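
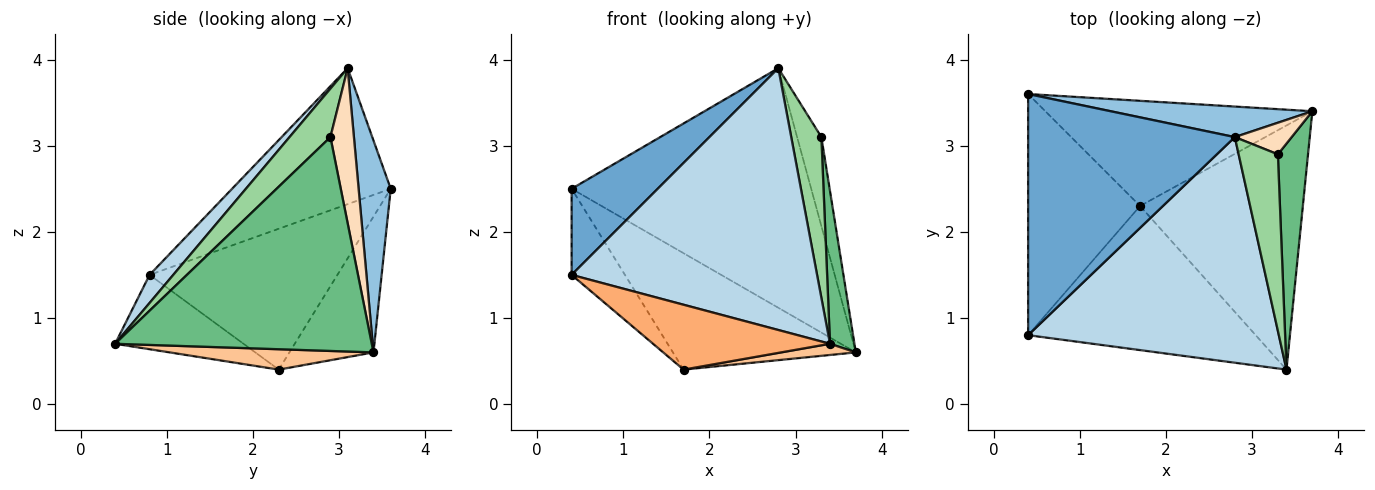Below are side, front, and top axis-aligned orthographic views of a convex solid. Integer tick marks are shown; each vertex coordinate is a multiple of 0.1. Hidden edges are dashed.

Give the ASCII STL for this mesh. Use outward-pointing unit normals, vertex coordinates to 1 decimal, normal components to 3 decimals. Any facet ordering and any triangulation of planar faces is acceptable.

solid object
 facet normal -0.527 -0.286 0.801
  outer loop
   vertex 2.8 3.1 3.9
   vertex 0.4 3.6 2.5
   vertex 0.4 0.8 1.5
  endloop
 endfacet
 facet normal 0.132 0.983 0.125
  outer loop
   vertex 2.8 3.1 3.9
   vertex 3.7 3.4 0.6
   vertex 0.4 3.6 2.5
  endloop
 endfacet
 facet normal 0.073 -0.755 0.651
  outer loop
   vertex 3.4 0.4 0.7
   vertex 2.8 3.1 3.9
   vertex 0.4 0.8 1.5
  endloop
 endfacet
 facet normal -0.764 0.217 -0.607
  outer loop
   vertex 1.7 2.3 0.4
   vertex 0.4 0.8 1.5
   vertex 0.4 3.6 2.5
  endloop
 endfacet
 facet normal -0.323 0.702 -0.635
  outer loop
   vertex 1.7 2.3 0.4
   vertex 0.4 3.6 2.5
   vertex 3.7 3.4 0.6
  endloop
 endfacet
 facet normal -0.285 -0.393 -0.874
  outer loop
   vertex 1.7 2.3 0.4
   vertex 3.4 0.4 0.7
   vertex 0.4 0.8 1.5
  endloop
 endfacet
 facet normal 0.124 -0.045 -0.991
  outer loop
   vertex 1.7 2.3 0.4
   vertex 3.7 3.4 0.6
   vertex 3.4 0.4 0.7
  endloop
 endfacet
 facet normal 0.674 0.696 0.247
  outer loop
   vertex 3.3 2.9 3.1
   vertex 3.7 3.4 0.6
   vertex 2.8 3.1 3.9
  endloop
 endfacet
 facet normal 0.986 -0.094 0.139
  outer loop
   vertex 3.3 2.9 3.1
   vertex 3.4 0.4 0.7
   vertex 3.7 3.4 0.6
  endloop
 endfacet
 facet normal 0.675 -0.497 0.546
  outer loop
   vertex 3.3 2.9 3.1
   vertex 2.8 3.1 3.9
   vertex 3.4 0.4 0.7
  endloop
 endfacet
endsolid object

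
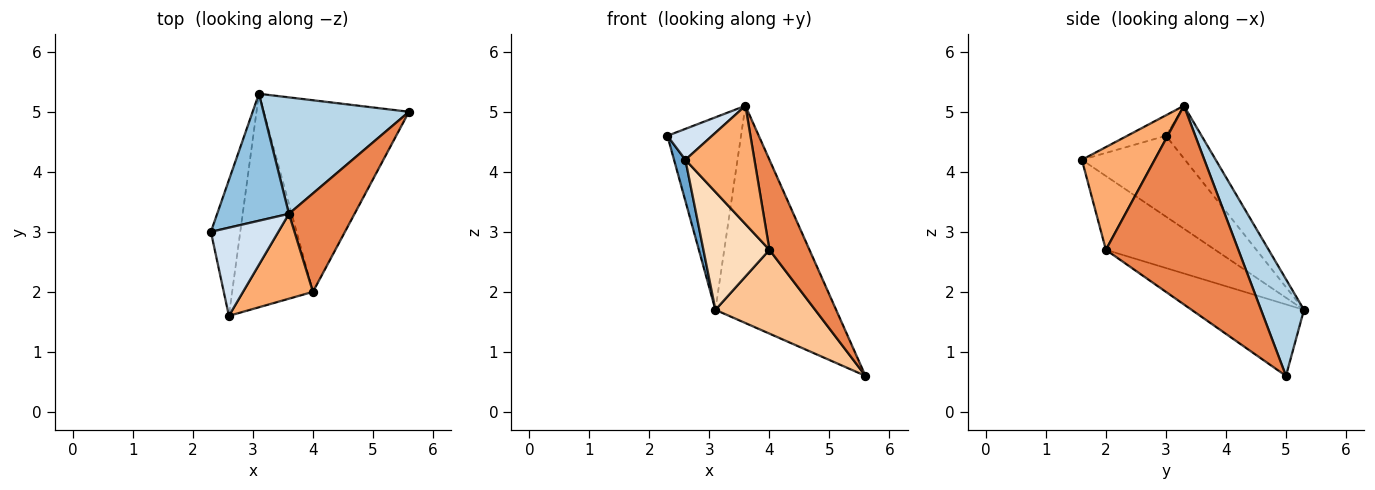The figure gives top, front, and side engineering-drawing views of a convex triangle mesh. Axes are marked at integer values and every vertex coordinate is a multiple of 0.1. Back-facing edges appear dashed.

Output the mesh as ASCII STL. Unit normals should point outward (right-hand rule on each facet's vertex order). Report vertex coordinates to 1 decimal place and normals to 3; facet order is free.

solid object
 facet normal -0.935 -0.103 -0.340
  outer loop
   vertex 2.6 1.6 4.2
   vertex 2.3 3.0 4.6
   vertex 3.1 5.3 1.7
  endloop
 endfacet
 facet normal -0.375 0.774 0.510
  outer loop
   vertex 3.6 3.3 5.1
   vertex 3.1 5.3 1.7
   vertex 2.3 3.0 4.6
  endloop
 endfacet
 facet normal 0.299 0.841 0.451
  outer loop
   vertex 3.6 3.3 5.1
   vertex 5.6 5.0 0.6
   vertex 3.1 5.3 1.7
  endloop
 endfacet
 facet normal -0.275 -0.318 0.907
  outer loop
   vertex 3.6 3.3 5.1
   vertex 2.3 3.0 4.6
   vertex 2.6 1.6 4.2
  endloop
 endfacet
 facet normal 0.913 -0.276 0.301
  outer loop
   vertex 4.0 2.0 2.7
   vertex 5.6 5.0 0.6
   vertex 3.6 3.3 5.1
  endloop
 endfacet
 facet normal 0.651 -0.617 0.443
  outer loop
   vertex 4.0 2.0 2.7
   vertex 3.6 3.3 5.1
   vertex 2.6 1.6 4.2
  endloop
 endfacet
 facet normal -0.411 -0.365 -0.835
  outer loop
   vertex 4.0 2.0 2.7
   vertex 3.1 5.3 1.7
   vertex 5.6 5.0 0.6
  endloop
 endfacet
 facet normal -0.625 -0.378 -0.684
  outer loop
   vertex 4.0 2.0 2.7
   vertex 2.6 1.6 4.2
   vertex 3.1 5.3 1.7
  endloop
 endfacet
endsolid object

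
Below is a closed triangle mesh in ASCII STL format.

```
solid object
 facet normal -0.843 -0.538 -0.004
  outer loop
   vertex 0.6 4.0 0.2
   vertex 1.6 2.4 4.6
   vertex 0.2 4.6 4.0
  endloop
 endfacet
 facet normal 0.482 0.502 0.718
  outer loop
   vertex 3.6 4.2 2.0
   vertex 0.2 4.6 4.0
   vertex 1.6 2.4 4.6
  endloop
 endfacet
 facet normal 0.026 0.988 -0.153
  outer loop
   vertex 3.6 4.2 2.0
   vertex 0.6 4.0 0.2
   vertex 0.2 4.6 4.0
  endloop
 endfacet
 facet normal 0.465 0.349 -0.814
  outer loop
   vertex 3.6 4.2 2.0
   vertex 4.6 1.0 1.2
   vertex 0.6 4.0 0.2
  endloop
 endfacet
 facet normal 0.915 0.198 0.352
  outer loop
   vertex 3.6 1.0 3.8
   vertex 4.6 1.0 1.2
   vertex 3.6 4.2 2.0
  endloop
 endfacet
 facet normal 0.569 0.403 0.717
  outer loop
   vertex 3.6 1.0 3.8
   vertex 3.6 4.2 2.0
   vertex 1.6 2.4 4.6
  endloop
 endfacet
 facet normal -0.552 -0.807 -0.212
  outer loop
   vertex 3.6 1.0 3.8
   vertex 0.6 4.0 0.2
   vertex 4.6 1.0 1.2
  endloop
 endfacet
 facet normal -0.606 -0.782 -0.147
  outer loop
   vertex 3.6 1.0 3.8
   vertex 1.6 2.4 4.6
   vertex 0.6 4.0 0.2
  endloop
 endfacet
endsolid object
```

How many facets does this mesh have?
8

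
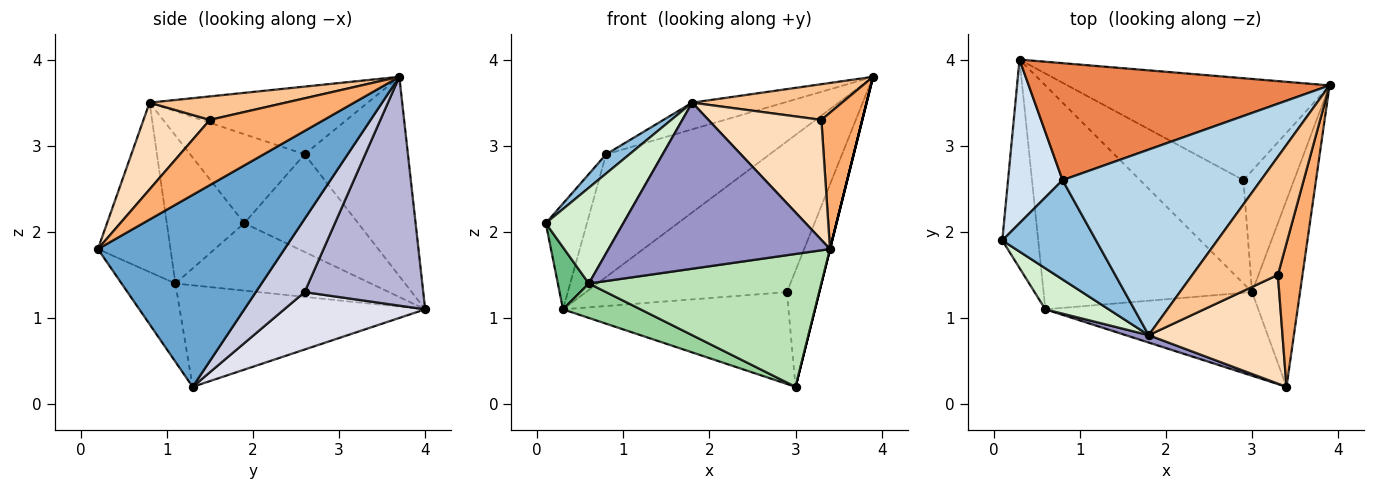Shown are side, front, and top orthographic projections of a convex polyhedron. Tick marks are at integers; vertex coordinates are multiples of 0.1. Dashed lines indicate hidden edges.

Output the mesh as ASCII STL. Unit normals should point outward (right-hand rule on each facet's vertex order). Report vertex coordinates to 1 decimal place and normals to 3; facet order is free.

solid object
 facet normal 0.970 0.000 -0.243
  outer loop
   vertex 3.0 1.3 0.2
   vertex 3.9 3.7 3.8
   vertex 3.4 0.2 1.8
  endloop
 endfacet
 facet normal -0.682 -0.139 0.718
  outer loop
   vertex 0.8 2.6 2.9
   vertex 0.1 1.9 2.1
   vertex 1.8 0.8 3.5
  endloop
 endfacet
 facet normal -0.320 0.135 0.938
  outer loop
   vertex 0.8 2.6 2.9
   vertex 1.8 0.8 3.5
   vertex 3.9 3.7 3.8
  endloop
 endfacet
 facet normal -0.833 0.301 0.465
  outer loop
   vertex 0.8 2.6 2.9
   vertex 0.3 4.0 1.1
   vertex 0.1 1.9 2.1
  endloop
 endfacet
 facet normal -0.416 0.658 0.628
  outer loop
   vertex 0.8 2.6 2.9
   vertex 3.9 3.7 3.8
   vertex 0.3 4.0 1.1
  endloop
 endfacet
 facet normal 0.887 -0.318 0.335
  outer loop
   vertex 3.3 1.5 3.3
   vertex 3.4 0.2 1.8
   vertex 3.9 3.7 3.8
  endloop
 endfacet
 facet normal 0.254 -0.280 0.926
  outer loop
   vertex 3.3 1.5 3.3
   vertex 3.9 3.7 3.8
   vertex 1.8 0.8 3.5
  endloop
 endfacet
 facet normal 0.399 -0.680 0.616
  outer loop
   vertex 3.3 1.5 3.3
   vertex 1.8 0.8 3.5
   vertex 3.4 0.2 1.8
  endloop
 endfacet
 facet normal -0.874 -0.139 -0.466
  outer loop
   vertex 0.6 1.1 1.4
   vertex 0.1 1.9 2.1
   vertex 0.3 4.0 1.1
  endloop
 endfacet
 facet normal -0.434 -0.137 -0.891
  outer loop
   vertex 0.6 1.1 1.4
   vertex 0.3 4.0 1.1
   vertex 3.0 1.3 0.2
  endloop
 endfacet
 facet normal -0.192 -0.830 -0.523
  outer loop
   vertex 0.6 1.1 1.4
   vertex 3.0 1.3 0.2
   vertex 3.4 0.2 1.8
  endloop
 endfacet
 facet normal -0.677 -0.677 0.290
  outer loop
   vertex 0.6 1.1 1.4
   vertex 1.8 0.8 3.5
   vertex 0.1 1.9 2.1
  endloop
 endfacet
 facet normal -0.311 -0.949 0.042
  outer loop
   vertex 0.6 1.1 1.4
   vertex 3.4 0.2 1.8
   vertex 1.8 0.8 3.5
  endloop
 endfacet
 facet normal 0.439 0.744 -0.503
  outer loop
   vertex 2.9 2.6 1.3
   vertex 0.3 4.0 1.1
   vertex 3.9 3.7 3.8
  endloop
 endfacet
 facet normal 0.723 0.478 -0.499
  outer loop
   vertex 2.9 2.6 1.3
   vertex 3.9 3.7 3.8
   vertex 3.0 1.3 0.2
  endloop
 endfacet
 facet normal 0.383 0.614 -0.690
  outer loop
   vertex 2.9 2.6 1.3
   vertex 3.0 1.3 0.2
   vertex 0.3 4.0 1.1
  endloop
 endfacet
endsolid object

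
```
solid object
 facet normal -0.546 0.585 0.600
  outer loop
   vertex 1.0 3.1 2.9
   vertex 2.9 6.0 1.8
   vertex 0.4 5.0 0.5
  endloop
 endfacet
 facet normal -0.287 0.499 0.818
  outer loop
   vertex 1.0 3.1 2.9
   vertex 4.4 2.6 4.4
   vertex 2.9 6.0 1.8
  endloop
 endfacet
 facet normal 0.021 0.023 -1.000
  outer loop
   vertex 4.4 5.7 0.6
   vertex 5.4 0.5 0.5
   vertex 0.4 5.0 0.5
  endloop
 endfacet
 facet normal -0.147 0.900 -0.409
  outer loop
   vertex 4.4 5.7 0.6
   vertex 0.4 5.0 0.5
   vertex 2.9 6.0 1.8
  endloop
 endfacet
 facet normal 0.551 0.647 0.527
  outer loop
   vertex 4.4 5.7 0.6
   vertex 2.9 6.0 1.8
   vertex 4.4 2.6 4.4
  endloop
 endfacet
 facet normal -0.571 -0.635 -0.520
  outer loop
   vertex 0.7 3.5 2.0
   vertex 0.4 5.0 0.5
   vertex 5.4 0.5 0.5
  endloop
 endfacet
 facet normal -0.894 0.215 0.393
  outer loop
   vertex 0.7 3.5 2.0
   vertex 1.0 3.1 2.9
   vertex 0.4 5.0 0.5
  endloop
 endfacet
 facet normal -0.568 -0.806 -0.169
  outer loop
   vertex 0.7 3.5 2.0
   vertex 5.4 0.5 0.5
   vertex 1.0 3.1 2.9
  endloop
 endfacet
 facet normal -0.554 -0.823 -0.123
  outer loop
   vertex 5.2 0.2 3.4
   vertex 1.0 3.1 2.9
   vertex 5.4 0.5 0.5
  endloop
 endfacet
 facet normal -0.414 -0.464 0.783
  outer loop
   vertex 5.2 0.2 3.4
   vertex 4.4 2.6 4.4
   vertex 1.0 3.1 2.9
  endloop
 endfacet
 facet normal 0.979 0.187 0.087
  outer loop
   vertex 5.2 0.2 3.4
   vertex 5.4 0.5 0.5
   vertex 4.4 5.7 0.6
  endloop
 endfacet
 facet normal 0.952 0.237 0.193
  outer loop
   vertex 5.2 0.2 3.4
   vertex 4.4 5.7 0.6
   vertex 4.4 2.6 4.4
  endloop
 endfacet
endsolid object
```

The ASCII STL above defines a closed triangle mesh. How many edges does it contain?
18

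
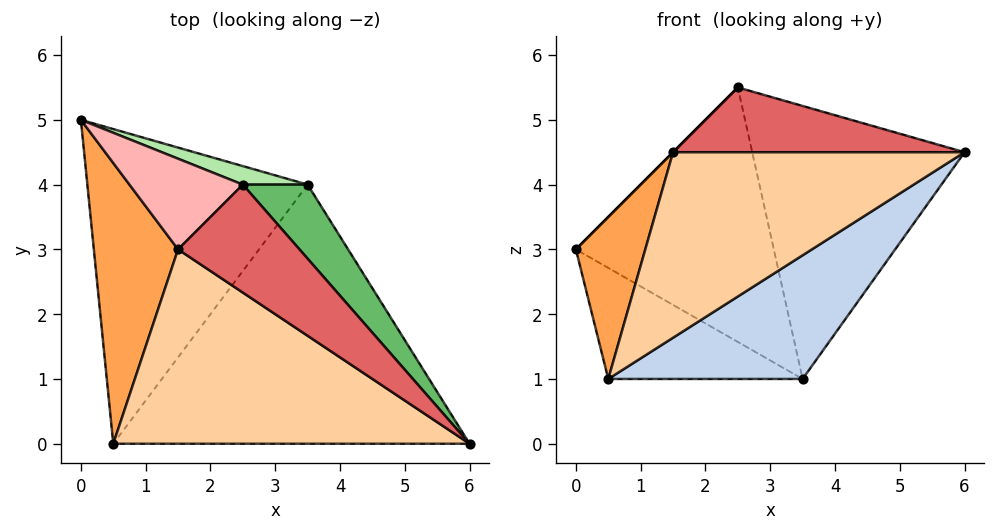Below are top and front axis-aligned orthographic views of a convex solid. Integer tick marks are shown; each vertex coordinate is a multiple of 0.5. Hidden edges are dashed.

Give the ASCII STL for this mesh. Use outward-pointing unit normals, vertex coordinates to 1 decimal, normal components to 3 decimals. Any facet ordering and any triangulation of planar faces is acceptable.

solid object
 facet normal -0.406 0.304 -0.862
  outer loop
   vertex 3.5 4.0 1.0
   vertex 0.5 0.0 1.0
   vertex 0.0 5.0 3.0
  endloop
 endfacet
 facet normal 0.498 -0.374 -0.783
  outer loop
   vertex 3.5 4.0 1.0
   vertex 6.0 0.0 4.5
   vertex 0.5 0.0 1.0
  endloop
 endfacet
 facet normal -0.837 -0.273 0.473
  outer loop
   vertex 1.5 3.0 4.5
   vertex 0.0 5.0 3.0
   vertex 0.5 0.0 1.0
  endloop
 endfacet
 facet normal -0.418 -0.627 0.657
  outer loop
   vertex 1.5 3.0 4.5
   vertex 0.5 0.0 1.0
   vertex 6.0 0.0 4.5
  endloop
 endfacet
 facet normal 0.762 0.625 0.169
  outer loop
   vertex 2.5 4.0 5.5
   vertex 6.0 0.0 4.5
   vertex 3.5 4.0 1.0
  endloop
 endfacet
 facet normal 0.310 0.948 0.069
  outer loop
   vertex 2.5 4.0 5.5
   vertex 3.5 4.0 1.0
   vertex 0.0 5.0 3.0
  endloop
 endfacet
 facet normal -0.324 -0.487 0.811
  outer loop
   vertex 2.5 4.0 5.5
   vertex 1.5 3.0 4.5
   vertex 6.0 0.0 4.5
  endloop
 endfacet
 facet normal -0.707 0.000 0.707
  outer loop
   vertex 2.5 4.0 5.5
   vertex 0.0 5.0 3.0
   vertex 1.5 3.0 4.5
  endloop
 endfacet
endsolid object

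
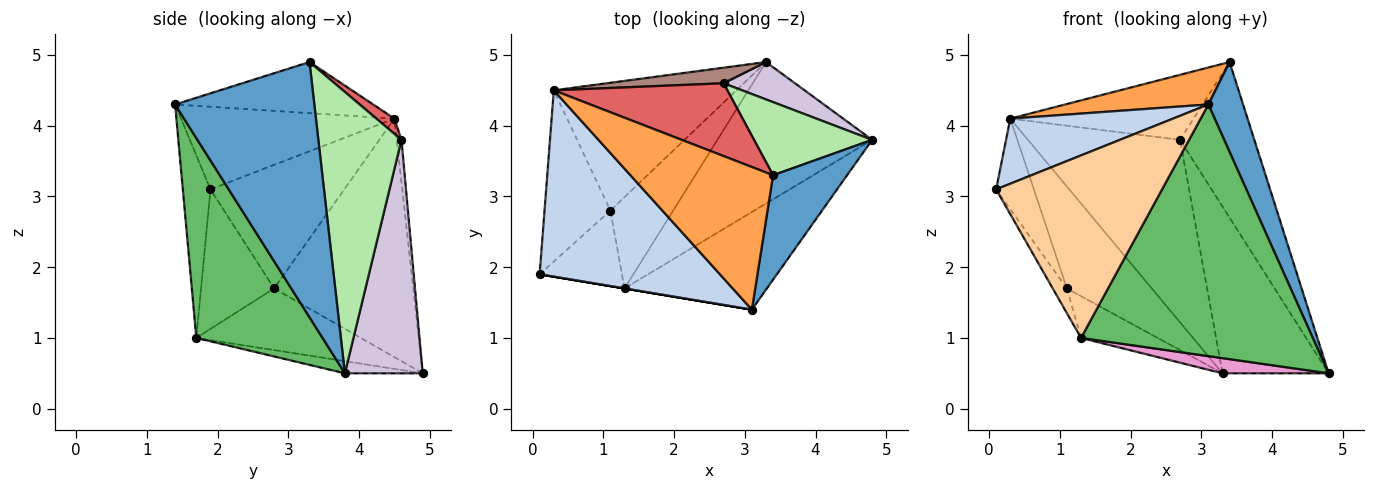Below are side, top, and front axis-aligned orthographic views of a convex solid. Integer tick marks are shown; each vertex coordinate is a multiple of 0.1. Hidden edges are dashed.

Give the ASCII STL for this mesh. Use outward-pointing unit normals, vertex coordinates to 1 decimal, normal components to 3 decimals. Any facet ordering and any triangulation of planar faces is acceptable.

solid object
 facet normal 0.934 -0.233 0.271
  outer loop
   vertex 3.4 3.3 4.9
   vertex 3.1 1.4 4.3
   vertex 4.8 3.8 0.5
  endloop
 endfacet
 facet normal -0.397 -0.303 0.866
  outer loop
   vertex 0.3 4.5 4.1
   vertex 0.1 1.9 3.1
   vertex 3.1 1.4 4.3
  endloop
 endfacet
 facet normal -0.328 -0.237 0.915
  outer loop
   vertex 0.3 4.5 4.1
   vertex 3.1 1.4 4.3
   vertex 3.4 3.3 4.9
  endloop
 endfacet
 facet normal -0.164 -0.986 0.000
  outer loop
   vertex 1.3 1.7 1.0
   vertex 3.1 1.4 4.3
   vertex 0.1 1.9 3.1
  endloop
 endfacet
 facet normal 0.453 -0.831 -0.323
  outer loop
   vertex 1.3 1.7 1.0
   vertex 4.8 3.8 0.5
   vertex 3.1 1.4 4.3
  endloop
 endfacet
 facet normal 0.712 0.636 0.299
  outer loop
   vertex 2.7 4.6 3.8
   vertex 3.4 3.3 4.9
   vertex 4.8 3.8 0.5
  endloop
 endfacet
 facet normal 0.065 0.665 0.744
  outer loop
   vertex 2.7 4.6 3.8
   vertex 0.3 4.5 4.1
   vertex 3.4 3.3 4.9
  endloop
 endfacet
 facet normal -0.856 0.241 -0.456
  outer loop
   vertex 1.1 2.8 1.7
   vertex 0.1 1.9 3.1
   vertex 0.3 4.5 4.1
  endloop
 endfacet
 facet normal -0.850 0.164 -0.501
  outer loop
   vertex 1.1 2.8 1.7
   vertex 1.3 1.7 1.0
   vertex 0.1 1.9 3.1
  endloop
 endfacet
 facet normal 0.582 0.794 0.178
  outer loop
   vertex 3.3 4.9 0.5
   vertex 2.7 4.6 3.8
   vertex 4.8 3.8 0.5
  endloop
 endfacet
 facet normal -0.031 0.996 0.085
  outer loop
   vertex 3.3 4.9 0.5
   vertex 0.3 4.5 4.1
   vertex 2.7 4.6 3.8
  endloop
 endfacet
 facet normal -0.715 0.436 -0.547
  outer loop
   vertex 3.3 4.9 0.5
   vertex 1.1 2.8 1.7
   vertex 0.3 4.5 4.1
  endloop
 endfacet
 facet normal -0.078 -0.106 -0.991
  outer loop
   vertex 3.3 4.9 0.5
   vertex 4.8 3.8 0.5
   vertex 1.3 1.7 1.0
  endloop
 endfacet
 facet normal -0.666 0.310 -0.678
  outer loop
   vertex 3.3 4.9 0.5
   vertex 1.3 1.7 1.0
   vertex 1.1 2.8 1.7
  endloop
 endfacet
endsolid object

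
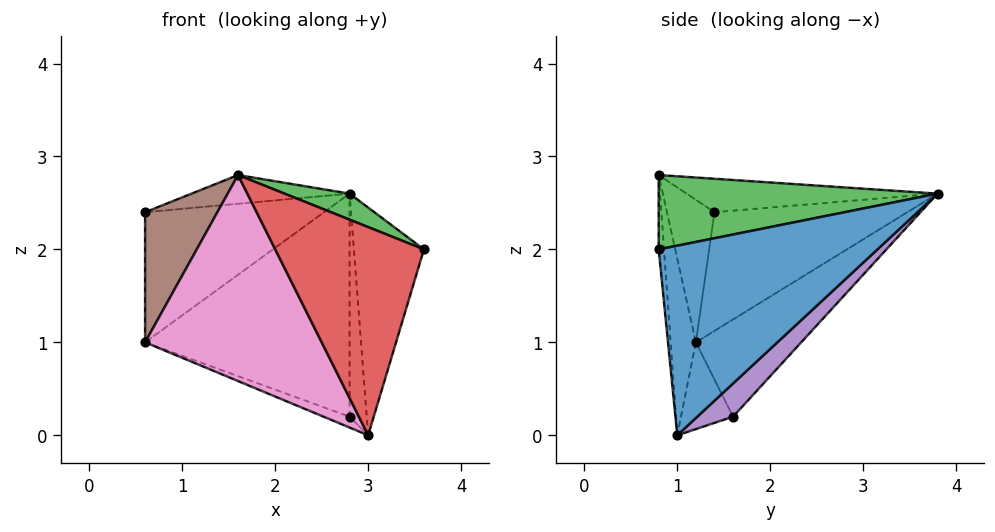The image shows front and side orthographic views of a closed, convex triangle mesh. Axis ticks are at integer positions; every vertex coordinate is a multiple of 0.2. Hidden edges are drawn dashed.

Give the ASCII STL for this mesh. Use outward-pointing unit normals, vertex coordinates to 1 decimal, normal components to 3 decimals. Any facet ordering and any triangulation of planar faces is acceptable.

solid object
 facet normal 0.923 0.296 -0.247
  outer loop
   vertex 3.0 1.0 0.0
   vertex 2.8 3.8 2.6
   vertex 3.6 0.8 2.0
  endloop
 endfacet
 facet normal -0.275 0.173 0.946
  outer loop
   vertex 1.6 0.8 2.8
   vertex 2.8 3.8 2.6
   vertex 0.6 1.4 2.4
  endloop
 endfacet
 facet normal 0.370 -0.086 0.925
  outer loop
   vertex 1.6 0.8 2.8
   vertex 3.6 0.8 2.0
   vertex 2.8 3.8 2.6
  endloop
 endfacet
 facet normal -0.036 -0.995 -0.089
  outer loop
   vertex 1.6 0.8 2.8
   vertex 3.0 1.0 0.0
   vertex 3.6 0.8 2.0
  endloop
 endfacet
 facet normal 0.838 0.402 -0.369
  outer loop
   vertex 2.8 1.6 0.2
   vertex 2.8 3.8 2.6
   vertex 3.0 1.0 0.0
  endloop
 endfacet
 facet normal -0.545 -0.830 0.119
  outer loop
   vertex 0.6 1.2 1.0
   vertex 1.6 0.8 2.8
   vertex 0.6 1.4 2.4
  endloop
 endfacet
 facet normal -0.140 -0.980 -0.140
  outer loop
   vertex 0.6 1.2 1.0
   vertex 3.0 1.0 0.0
   vertex 1.6 0.8 2.8
  endloop
 endfacet
 facet normal -0.365 0.183 -0.913
  outer loop
   vertex 0.6 1.2 1.0
   vertex 2.8 1.6 0.2
   vertex 3.0 1.0 0.0
  endloop
 endfacet
 facet normal -0.730 0.677 -0.097
  outer loop
   vertex 0.6 1.2 1.0
   vertex 0.6 1.4 2.4
   vertex 2.8 3.8 2.6
  endloop
 endfacet
 facet normal -0.355 0.689 -0.632
  outer loop
   vertex 0.6 1.2 1.0
   vertex 2.8 3.8 2.6
   vertex 2.8 1.6 0.2
  endloop
 endfacet
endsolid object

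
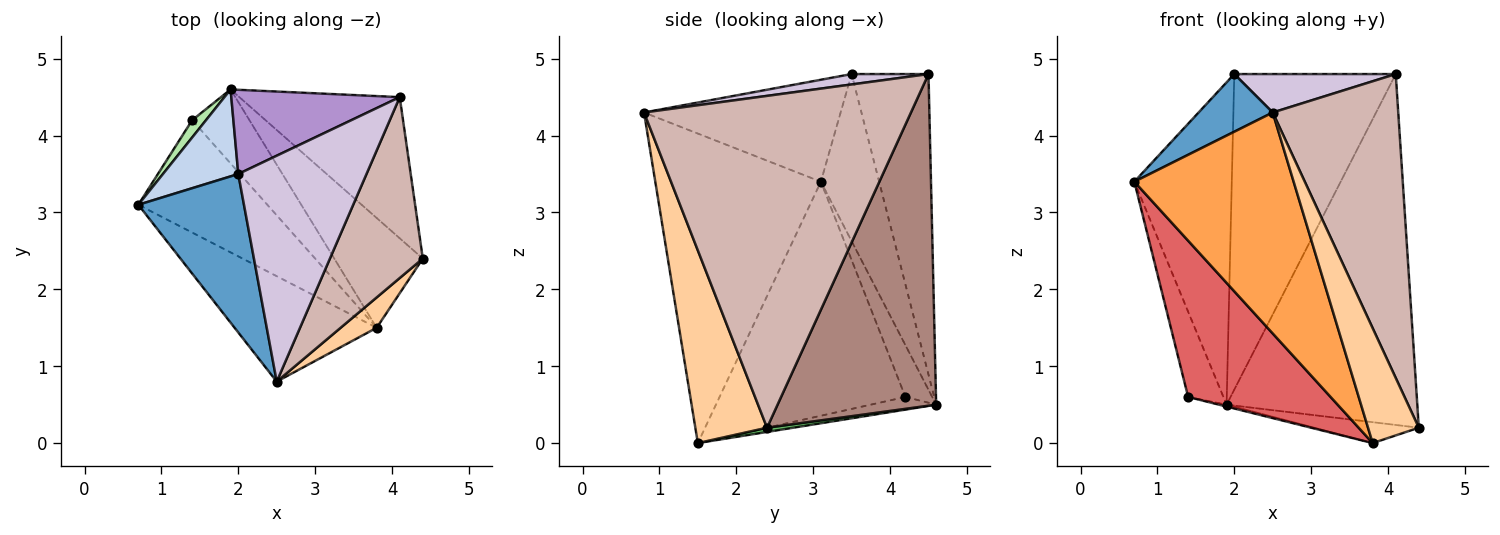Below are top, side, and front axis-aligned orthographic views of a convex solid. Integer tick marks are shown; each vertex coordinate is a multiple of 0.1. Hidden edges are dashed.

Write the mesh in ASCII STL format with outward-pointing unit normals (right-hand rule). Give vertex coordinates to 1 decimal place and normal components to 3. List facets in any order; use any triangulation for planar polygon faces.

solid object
 facet normal -0.672 -0.253 0.696
  outer loop
   vertex 2.0 3.5 4.8
   vertex 0.7 3.1 3.4
   vertex 2.5 0.8 4.3
  endloop
 endfacet
 facet normal -0.500 0.836 0.226
  outer loop
   vertex 1.9 4.6 0.5
   vertex 0.7 3.1 3.4
   vertex 2.0 3.5 4.8
  endloop
 endfacet
 facet normal -0.684 -0.658 -0.314
  outer loop
   vertex 3.8 1.5 0.0
   vertex 2.5 0.8 4.3
   vertex 0.7 3.1 3.4
  endloop
 endfacet
 facet normal 0.807 -0.571 0.151
  outer loop
   vertex 3.8 1.5 0.0
   vertex 4.4 2.4 0.2
   vertex 2.5 0.8 4.3
  endloop
 endfacet
 facet normal 0.047 0.187 -0.981
  outer loop
   vertex 3.8 1.5 0.0
   vertex 1.9 4.6 0.5
   vertex 4.4 2.4 0.2
  endloop
 endfacet
 facet normal -0.597 0.786 0.160
  outer loop
   vertex 1.4 4.2 0.6
   vertex 0.7 3.1 3.4
   vertex 1.9 4.6 0.5
  endloop
 endfacet
 facet normal -0.727 -0.557 -0.401
  outer loop
   vertex 1.4 4.2 0.6
   vertex 3.8 1.5 0.0
   vertex 0.7 3.1 3.4
  endloop
 endfacet
 facet normal -0.216 0.025 -0.976
  outer loop
   vertex 1.4 4.2 0.6
   vertex 1.9 4.6 0.5
   vertex 3.8 1.5 0.0
  endloop
 endfacet
 facet normal -0.418 0.878 0.234
  outer loop
   vertex 4.1 4.5 4.8
   vertex 1.9 4.6 0.5
   vertex 2.0 3.5 4.8
  endloop
 endfacet
 facet normal 0.080 -0.167 0.983
  outer loop
   vertex 4.1 4.5 4.8
   vertex 2.0 3.5 4.8
   vertex 2.5 0.8 4.3
  endloop
 endfacet
 facet normal 0.611 0.735 -0.295
  outer loop
   vertex 4.1 4.5 4.8
   vertex 4.4 2.4 0.2
   vertex 1.9 4.6 0.5
  endloop
 endfacet
 facet normal 0.877 -0.413 0.246
  outer loop
   vertex 4.1 4.5 4.8
   vertex 2.5 0.8 4.3
   vertex 4.4 2.4 0.2
  endloop
 endfacet
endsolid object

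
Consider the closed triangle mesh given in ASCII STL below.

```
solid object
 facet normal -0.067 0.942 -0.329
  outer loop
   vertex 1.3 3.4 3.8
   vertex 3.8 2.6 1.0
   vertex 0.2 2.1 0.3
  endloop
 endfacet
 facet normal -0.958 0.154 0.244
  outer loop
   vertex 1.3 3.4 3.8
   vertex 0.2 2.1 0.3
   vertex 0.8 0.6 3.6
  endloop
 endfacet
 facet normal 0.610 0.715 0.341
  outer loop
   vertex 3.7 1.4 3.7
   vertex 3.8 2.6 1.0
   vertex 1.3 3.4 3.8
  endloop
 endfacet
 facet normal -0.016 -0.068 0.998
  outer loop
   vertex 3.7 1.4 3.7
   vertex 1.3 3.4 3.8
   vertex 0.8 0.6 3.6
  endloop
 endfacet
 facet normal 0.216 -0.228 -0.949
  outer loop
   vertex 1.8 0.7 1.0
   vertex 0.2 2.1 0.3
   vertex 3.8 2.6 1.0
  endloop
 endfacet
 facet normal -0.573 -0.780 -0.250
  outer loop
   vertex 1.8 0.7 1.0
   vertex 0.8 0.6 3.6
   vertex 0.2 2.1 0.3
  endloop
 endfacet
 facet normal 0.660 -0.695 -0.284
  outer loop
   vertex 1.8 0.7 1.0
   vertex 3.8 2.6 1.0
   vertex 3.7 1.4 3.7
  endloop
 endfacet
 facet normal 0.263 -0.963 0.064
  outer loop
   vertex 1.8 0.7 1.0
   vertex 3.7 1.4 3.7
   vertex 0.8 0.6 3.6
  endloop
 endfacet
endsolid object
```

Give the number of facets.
8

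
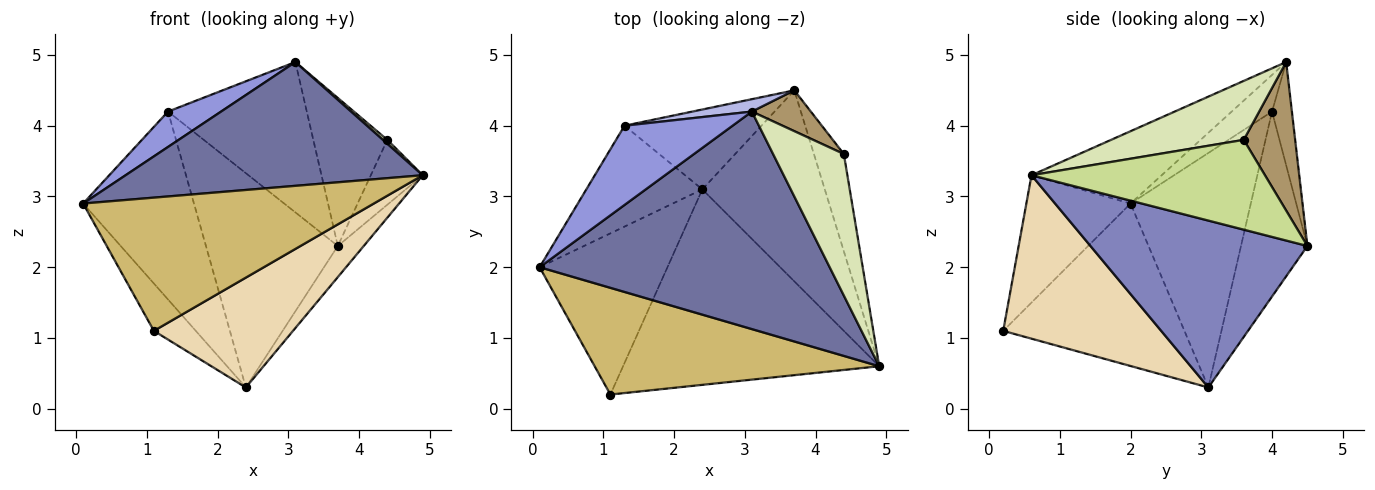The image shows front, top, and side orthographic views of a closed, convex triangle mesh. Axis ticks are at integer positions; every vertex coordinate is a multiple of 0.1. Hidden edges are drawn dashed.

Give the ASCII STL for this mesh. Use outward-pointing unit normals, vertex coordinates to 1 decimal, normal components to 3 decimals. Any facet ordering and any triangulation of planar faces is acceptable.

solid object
 facet normal -0.212 -0.483 0.849
  outer loop
   vertex 3.1 4.2 4.9
   vertex 0.1 2.0 2.9
   vertex 4.9 0.6 3.3
  endloop
 endfacet
 facet normal 0.803 0.096 -0.589
  outer loop
   vertex 2.4 3.1 0.3
   vertex 3.7 4.5 2.3
   vertex 4.9 0.6 3.3
  endloop
 endfacet
 facet normal -0.296 -0.389 0.872
  outer loop
   vertex 1.3 4.0 4.2
   vertex 0.1 2.0 2.9
   vertex 3.1 4.2 4.9
  endloop
 endfacet
 facet normal -0.141 0.987 0.081
  outer loop
   vertex 1.3 4.0 4.2
   vertex 3.1 4.2 4.9
   vertex 3.7 4.5 2.3
  endloop
 endfacet
 facet normal -0.691 0.637 -0.342
  outer loop
   vertex 1.3 4.0 4.2
   vertex 2.4 3.1 0.3
   vertex 0.1 2.0 2.9
  endloop
 endfacet
 facet normal -0.427 0.847 -0.316
  outer loop
   vertex 1.3 4.0 4.2
   vertex 3.7 4.5 2.3
   vertex 2.4 3.1 0.3
  endloop
 endfacet
 facet normal 0.928 0.206 -0.309
  outer loop
   vertex 4.4 3.6 3.8
   vertex 4.9 0.6 3.3
   vertex 3.7 4.5 2.3
  endloop
 endfacet
 facet normal 0.640 -0.021 0.768
  outer loop
   vertex 4.4 3.6 3.8
   vertex 3.1 4.2 4.9
   vertex 4.9 0.6 3.3
  endloop
 endfacet
 facet normal 0.557 0.801 0.221
  outer loop
   vertex 4.4 3.6 3.8
   vertex 3.7 4.5 2.3
   vertex 3.1 4.2 4.9
  endloop
 endfacet
 facet normal -0.269 -0.752 0.602
  outer loop
   vertex 1.1 0.2 1.1
   vertex 4.9 0.6 3.3
   vertex 0.1 2.0 2.9
  endloop
 endfacet
 facet normal -0.773 0.179 -0.608
  outer loop
   vertex 1.1 0.2 1.1
   vertex 0.1 2.0 2.9
   vertex 2.4 3.1 0.3
  endloop
 endfacet
 facet normal 0.486 -0.428 -0.762
  outer loop
   vertex 1.1 0.2 1.1
   vertex 2.4 3.1 0.3
   vertex 4.9 0.6 3.3
  endloop
 endfacet
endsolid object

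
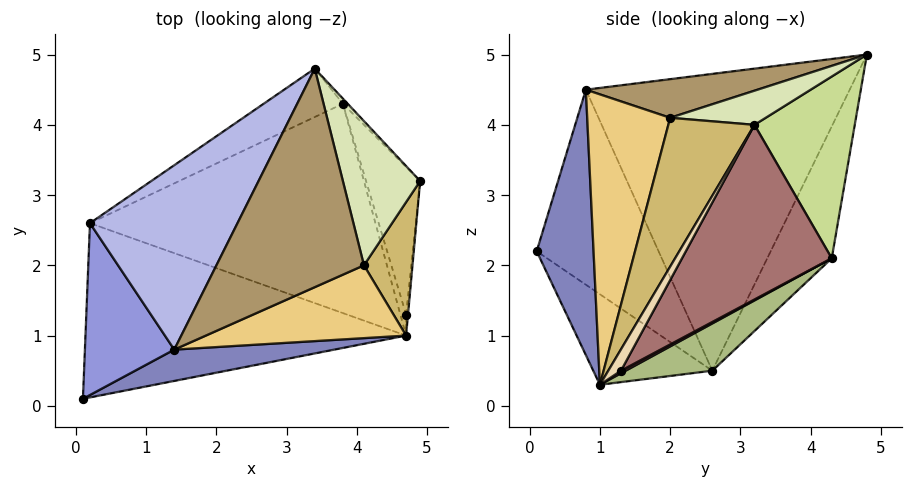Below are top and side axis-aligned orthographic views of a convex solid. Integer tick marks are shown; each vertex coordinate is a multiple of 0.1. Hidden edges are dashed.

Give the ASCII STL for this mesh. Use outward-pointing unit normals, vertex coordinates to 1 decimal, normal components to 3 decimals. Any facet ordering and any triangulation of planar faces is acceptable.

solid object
 facet normal -0.228 -0.541 -0.809
  outer loop
   vertex 0.2 2.6 0.5
   vertex 4.7 1.0 0.3
   vertex 0.1 0.1 2.2
  endloop
 endfacet
 facet normal 0.249 -0.957 0.150
  outer loop
   vertex 1.4 0.8 4.5
   vertex 0.1 0.1 2.2
   vertex 4.7 1.0 0.3
  endloop
 endfacet
 facet normal -0.866 0.304 0.397
  outer loop
   vertex 1.4 0.8 4.5
   vertex 0.2 2.6 0.5
   vertex 0.1 0.1 2.2
  endloop
 endfacet
 facet normal -0.834 0.365 0.414
  outer loop
   vertex 1.4 0.8 4.5
   vertex 3.4 4.8 5.0
   vertex 0.2 2.6 0.5
  endloop
 endfacet
 facet normal -0.342 0.917 -0.205
  outer loop
   vertex 3.8 4.3 2.1
   vertex 0.2 2.6 0.5
   vertex 3.4 4.8 5.0
  endloop
 endfacet
 facet normal 0.141 0.503 -0.852
  outer loop
   vertex 3.8 4.3 2.1
   vertex 4.7 1.0 0.3
   vertex 0.2 2.6 0.5
  endloop
 endfacet
 facet normal 0.723 0.690 -0.019
  outer loop
   vertex 3.8 4.3 2.1
   vertex 3.4 4.8 5.0
   vertex 4.9 3.2 4.0
  endloop
 endfacet
 facet normal 0.397 -0.190 0.898
  outer loop
   vertex 4.1 2.0 4.1
   vertex 4.9 3.2 4.0
   vertex 3.4 4.8 5.0
  endloop
 endfacet
 facet normal 0.246 -0.240 0.939
  outer loop
   vertex 4.1 2.0 4.1
   vertex 3.4 4.8 5.0
   vertex 1.4 0.8 4.5
  endloop
 endfacet
 facet normal 0.812 -0.519 0.265
  outer loop
   vertex 4.1 2.0 4.1
   vertex 4.7 1.0 0.3
   vertex 4.9 3.2 4.0
  endloop
 endfacet
 facet normal 0.424 -0.857 0.293
  outer loop
   vertex 4.1 2.0 4.1
   vertex 1.4 0.8 4.5
   vertex 4.7 1.0 0.3
  endloop
 endfacet
 facet normal 0.994 0.059 -0.089
  outer loop
   vertex 4.7 1.3 0.5
   vertex 4.9 3.2 4.0
   vertex 4.7 1.0 0.3
  endloop
 endfacet
 facet normal 0.873 0.406 -0.270
  outer loop
   vertex 4.7 1.3 0.5
   vertex 3.8 4.3 2.1
   vertex 4.9 3.2 4.0
  endloop
 endfacet
 facet normal 0.347 0.520 -0.780
  outer loop
   vertex 4.7 1.3 0.5
   vertex 4.7 1.0 0.3
   vertex 3.8 4.3 2.1
  endloop
 endfacet
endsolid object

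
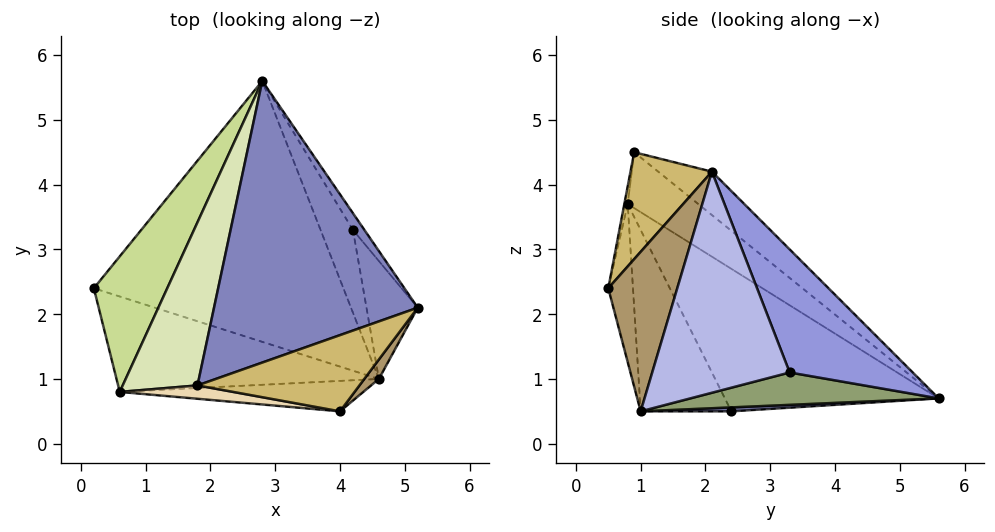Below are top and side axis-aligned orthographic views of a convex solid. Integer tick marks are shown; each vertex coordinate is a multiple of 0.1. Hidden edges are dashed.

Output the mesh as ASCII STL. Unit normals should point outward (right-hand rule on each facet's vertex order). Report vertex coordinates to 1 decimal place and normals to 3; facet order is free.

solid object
 facet normal 0.016 0.050 -0.999
  outer loop
   vertex 4.6 1.0 0.5
   vertex 0.2 2.4 0.5
   vertex 2.8 5.6 0.7
  endloop
 endfacet
 facet normal -0.160 0.641 0.751
  outer loop
   vertex 1.8 0.9 4.5
   vertex 5.2 2.1 4.2
   vertex 2.8 5.6 0.7
  endloop
 endfacet
 facet normal 0.858 0.508 -0.080
  outer loop
   vertex 4.2 3.3 1.1
   vertex 2.8 5.6 0.7
   vertex 5.2 2.1 4.2
  endloop
 endfacet
 facet normal 0.950 0.223 -0.220
  outer loop
   vertex 4.2 3.3 1.1
   vertex 5.2 2.1 4.2
   vertex 4.6 1.0 0.5
  endloop
 endfacet
 facet normal 0.676 0.294 -0.676
  outer loop
   vertex 4.2 3.3 1.1
   vertex 4.6 1.0 0.5
   vertex 2.8 5.6 0.7
  endloop
 endfacet
 facet normal -0.278 -0.873 -0.402
  outer loop
   vertex 0.6 0.8 3.7
   vertex 0.2 2.4 0.5
   vertex 4.6 1.0 0.5
  endloop
 endfacet
 facet normal -0.730 0.570 0.376
  outer loop
   vertex 0.6 0.8 3.7
   vertex 2.8 5.6 0.7
   vertex 0.2 2.4 0.5
  endloop
 endfacet
 facet normal -0.473 0.613 0.633
  outer loop
   vertex 0.6 0.8 3.7
   vertex 1.8 0.9 4.5
   vertex 2.8 5.6 0.7
  endloop
 endfacet
 facet normal 0.759 -0.647 0.069
  outer loop
   vertex 4.0 0.5 2.4
   vertex 4.6 1.0 0.5
   vertex 5.2 2.1 4.2
  endloop
 endfacet
 facet normal 0.328 -0.804 0.496
  outer loop
   vertex 4.0 0.5 2.4
   vertex 5.2 2.1 4.2
   vertex 1.8 0.9 4.5
  endloop
 endfacet
 facet normal -0.200 -0.930 -0.308
  outer loop
   vertex 4.0 0.5 2.4
   vertex 0.6 0.8 3.7
   vertex 4.6 1.0 0.5
  endloop
 endfacet
 facet normal -0.025 -0.987 0.161
  outer loop
   vertex 4.0 0.5 2.4
   vertex 1.8 0.9 4.5
   vertex 0.6 0.8 3.7
  endloop
 endfacet
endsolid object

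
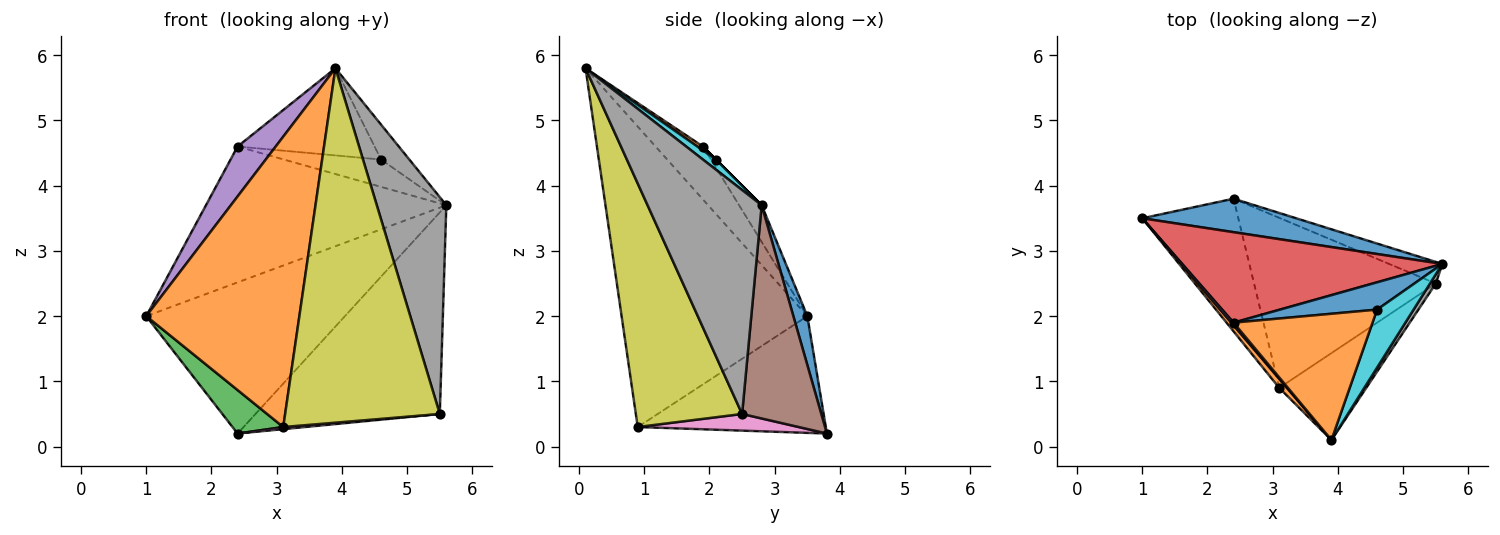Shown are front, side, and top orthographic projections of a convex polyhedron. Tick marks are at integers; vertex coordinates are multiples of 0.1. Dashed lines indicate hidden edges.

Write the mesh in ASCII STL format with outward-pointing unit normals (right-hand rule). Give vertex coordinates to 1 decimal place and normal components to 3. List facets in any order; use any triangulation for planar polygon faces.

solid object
 facet normal 0.069 0.974 0.216
  outer loop
   vertex 2.4 3.8 0.2
   vertex 1.0 3.5 2.0
   vertex 5.6 2.8 3.7
  endloop
 endfacet
 facet normal -0.771 -0.636 0.020
  outer loop
   vertex 3.1 0.9 0.3
   vertex 3.9 0.1 5.8
   vertex 1.0 3.5 2.0
  endloop
 endfacet
 facet normal -0.756 -0.204 -0.622
  outer loop
   vertex 3.1 0.9 0.3
   vertex 1.0 3.5 2.0
   vertex 2.4 3.8 0.2
  endloop
 endfacet
 facet normal -0.078 0.830 0.553
  outer loop
   vertex 2.4 1.9 4.6
   vertex 5.6 2.8 3.7
   vertex 1.0 3.5 2.0
  endloop
 endfacet
 facet normal -0.779 -0.626 0.034
  outer loop
   vertex 2.4 1.9 4.6
   vertex 1.0 3.5 2.0
   vertex 3.9 0.1 5.8
  endloop
 endfacet
 facet normal 0.393 0.914 -0.098
  outer loop
   vertex 5.5 2.5 0.5
   vertex 2.4 3.8 0.2
   vertex 5.6 2.8 3.7
  endloop
 endfacet
 facet normal 0.091 -0.012 -0.996
  outer loop
   vertex 5.5 2.5 0.5
   vertex 3.1 0.9 0.3
   vertex 2.4 3.8 0.2
  endloop
 endfacet
 facet normal 0.854 -0.520 0.022
  outer loop
   vertex 5.5 2.5 0.5
   vertex 5.6 2.8 3.7
   vertex 3.9 0.1 5.8
  endloop
 endfacet
 facet normal 0.555 -0.808 -0.198
  outer loop
   vertex 5.5 2.5 0.5
   vertex 3.9 0.1 5.8
   vertex 3.1 0.9 0.3
  endloop
 endfacet
 facet normal 0.232 0.502 0.833
  outer loop
   vertex 4.6 2.1 4.4
   vertex 3.9 0.1 5.8
   vertex 5.6 2.8 3.7
  endloop
 endfacet
 facet normal 0.000 0.707 0.707
  outer loop
   vertex 4.6 2.1 4.4
   vertex 5.6 2.8 3.7
   vertex 2.4 1.9 4.6
  endloop
 endfacet
 facet normal 0.023 0.568 0.823
  outer loop
   vertex 4.6 2.1 4.4
   vertex 2.4 1.9 4.6
   vertex 3.9 0.1 5.8
  endloop
 endfacet
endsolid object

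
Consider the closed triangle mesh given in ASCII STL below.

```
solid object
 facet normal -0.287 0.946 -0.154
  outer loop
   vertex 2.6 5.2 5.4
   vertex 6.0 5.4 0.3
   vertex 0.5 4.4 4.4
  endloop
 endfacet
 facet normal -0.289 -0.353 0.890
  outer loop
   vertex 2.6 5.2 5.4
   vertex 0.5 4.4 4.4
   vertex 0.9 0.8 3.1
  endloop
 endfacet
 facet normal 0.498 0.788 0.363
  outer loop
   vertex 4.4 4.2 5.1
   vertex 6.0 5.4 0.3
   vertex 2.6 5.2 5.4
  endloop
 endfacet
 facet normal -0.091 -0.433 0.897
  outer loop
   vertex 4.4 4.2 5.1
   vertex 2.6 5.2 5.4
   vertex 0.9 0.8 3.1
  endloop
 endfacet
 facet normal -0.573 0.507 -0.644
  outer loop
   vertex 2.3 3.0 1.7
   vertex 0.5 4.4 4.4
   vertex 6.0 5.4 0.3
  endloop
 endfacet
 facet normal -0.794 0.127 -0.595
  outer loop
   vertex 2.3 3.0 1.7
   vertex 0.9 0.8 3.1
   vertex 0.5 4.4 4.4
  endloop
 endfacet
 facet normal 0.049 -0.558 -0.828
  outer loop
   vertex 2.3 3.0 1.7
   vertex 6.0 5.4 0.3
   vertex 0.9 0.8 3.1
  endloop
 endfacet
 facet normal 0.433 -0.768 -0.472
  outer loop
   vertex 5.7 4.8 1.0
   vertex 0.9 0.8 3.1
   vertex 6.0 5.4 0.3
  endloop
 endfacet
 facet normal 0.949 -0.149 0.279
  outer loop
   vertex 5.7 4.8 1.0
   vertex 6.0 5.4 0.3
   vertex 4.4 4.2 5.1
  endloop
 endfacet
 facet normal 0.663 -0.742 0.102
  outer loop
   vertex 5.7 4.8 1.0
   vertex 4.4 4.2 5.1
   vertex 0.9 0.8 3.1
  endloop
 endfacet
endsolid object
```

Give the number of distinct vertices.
7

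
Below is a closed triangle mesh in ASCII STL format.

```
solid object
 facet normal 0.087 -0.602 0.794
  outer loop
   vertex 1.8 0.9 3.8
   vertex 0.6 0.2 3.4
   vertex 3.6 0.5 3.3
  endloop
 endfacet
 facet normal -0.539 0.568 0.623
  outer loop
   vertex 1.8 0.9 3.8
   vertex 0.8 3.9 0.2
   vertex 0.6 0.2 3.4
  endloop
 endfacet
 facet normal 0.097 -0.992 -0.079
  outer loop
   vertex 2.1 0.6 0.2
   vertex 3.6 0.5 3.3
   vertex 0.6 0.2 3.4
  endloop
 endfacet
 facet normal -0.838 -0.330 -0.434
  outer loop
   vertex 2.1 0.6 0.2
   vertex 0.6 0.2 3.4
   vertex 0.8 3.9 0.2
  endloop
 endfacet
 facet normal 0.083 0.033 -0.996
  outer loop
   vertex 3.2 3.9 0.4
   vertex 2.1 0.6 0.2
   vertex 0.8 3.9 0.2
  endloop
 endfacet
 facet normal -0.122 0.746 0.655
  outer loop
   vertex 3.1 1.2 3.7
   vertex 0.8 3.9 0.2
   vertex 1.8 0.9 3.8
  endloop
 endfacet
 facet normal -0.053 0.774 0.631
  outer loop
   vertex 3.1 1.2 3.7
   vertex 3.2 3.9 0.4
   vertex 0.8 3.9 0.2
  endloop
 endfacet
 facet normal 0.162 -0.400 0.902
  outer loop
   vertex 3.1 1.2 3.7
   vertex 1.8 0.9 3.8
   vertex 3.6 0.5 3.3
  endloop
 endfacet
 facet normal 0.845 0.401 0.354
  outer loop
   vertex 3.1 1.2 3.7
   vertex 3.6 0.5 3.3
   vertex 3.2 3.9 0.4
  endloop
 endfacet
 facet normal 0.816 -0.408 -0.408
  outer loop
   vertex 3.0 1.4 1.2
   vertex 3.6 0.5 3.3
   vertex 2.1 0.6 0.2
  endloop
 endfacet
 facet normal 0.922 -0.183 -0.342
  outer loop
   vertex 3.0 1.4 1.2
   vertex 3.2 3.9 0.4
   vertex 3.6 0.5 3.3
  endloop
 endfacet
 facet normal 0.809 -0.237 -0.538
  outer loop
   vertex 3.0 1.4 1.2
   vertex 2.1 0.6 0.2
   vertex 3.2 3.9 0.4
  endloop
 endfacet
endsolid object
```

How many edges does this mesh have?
18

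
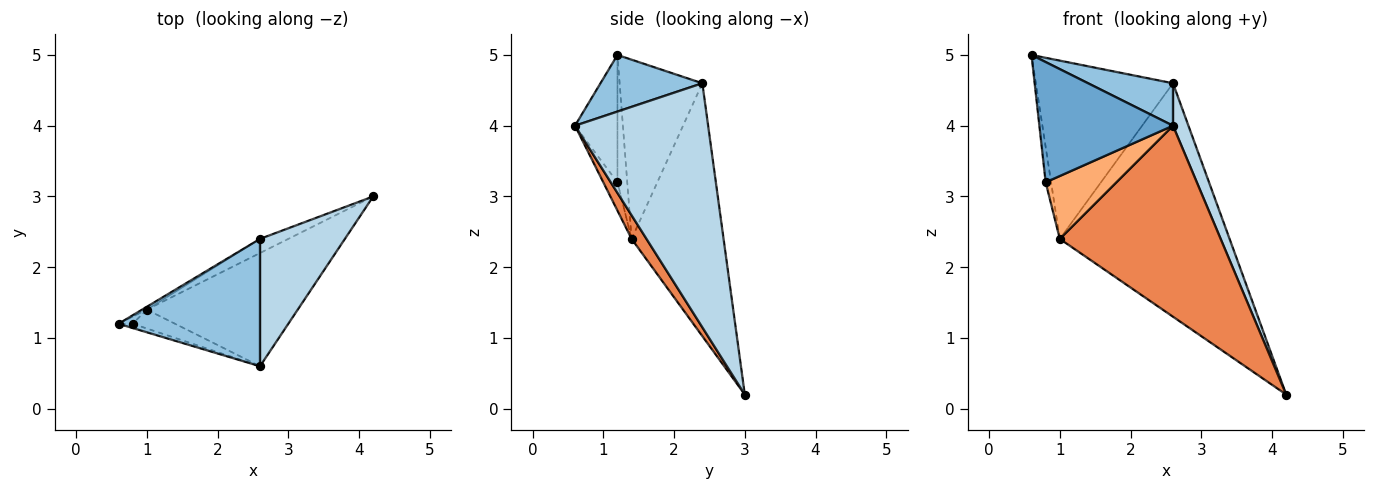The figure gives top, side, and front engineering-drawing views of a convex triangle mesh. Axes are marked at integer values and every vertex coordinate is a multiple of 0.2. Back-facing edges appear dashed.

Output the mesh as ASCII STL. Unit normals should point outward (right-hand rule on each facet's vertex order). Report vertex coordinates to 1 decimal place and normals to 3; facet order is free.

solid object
 facet normal -0.303 -0.953 -0.034
  outer loop
   vertex 0.8 1.2 3.2
   vertex 2.6 0.6 4.0
   vertex 0.6 1.2 5.0
  endloop
 endfacet
 facet normal 0.355 -0.296 0.887
  outer loop
   vertex 2.6 2.4 4.6
   vertex 0.6 1.2 5.0
   vertex 2.6 0.6 4.0
  endloop
 endfacet
 facet normal 0.939 -0.109 0.327
  outer loop
   vertex 2.6 2.4 4.6
   vertex 2.6 0.6 4.0
   vertex 4.2 3.0 0.2
  endloop
 endfacet
 facet normal -0.476 0.878 -0.053
  outer loop
   vertex 1.0 1.4 2.4
   vertex 2.6 2.4 4.6
   vertex 4.2 3.0 0.2
  endloop
 endfacet
 facet normal 0.079 -0.858 -0.508
  outer loop
   vertex 1.0 1.4 2.4
   vertex 4.2 3.0 0.2
   vertex 2.6 0.6 4.0
  endloop
 endfacet
 facet normal -0.188 -0.941 -0.282
  outer loop
   vertex 1.0 1.4 2.4
   vertex 2.6 0.6 4.0
   vertex 0.8 1.2 3.2
  endloop
 endfacet
 facet normal -0.870 0.483 -0.097
  outer loop
   vertex 1.0 1.4 2.4
   vertex 0.8 1.2 3.2
   vertex 0.6 1.2 5.0
  endloop
 endfacet
 facet normal -0.516 0.856 -0.014
  outer loop
   vertex 1.0 1.4 2.4
   vertex 0.6 1.2 5.0
   vertex 2.6 2.4 4.6
  endloop
 endfacet
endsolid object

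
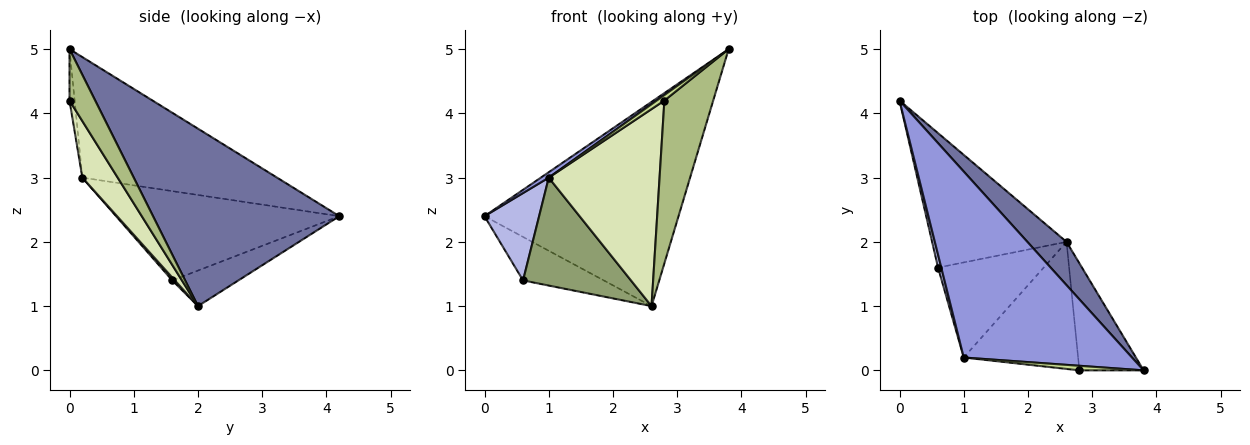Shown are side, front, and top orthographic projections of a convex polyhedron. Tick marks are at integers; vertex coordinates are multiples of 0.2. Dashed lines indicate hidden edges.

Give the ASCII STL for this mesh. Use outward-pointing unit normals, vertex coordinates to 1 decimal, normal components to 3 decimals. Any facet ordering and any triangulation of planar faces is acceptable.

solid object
 facet normal 0.685 0.713 0.151
  outer loop
   vertex 2.6 2.0 1.0
   vertex 0.0 4.2 2.4
   vertex 3.8 0.0 5.0
  endloop
 endfacet
 facet normal -0.244 0.298 -0.923
  outer loop
   vertex 0.6 1.6 1.4
   vertex 0.0 4.2 2.4
   vertex 2.6 2.0 1.0
  endloop
 endfacet
 facet normal -0.582 -0.024 0.813
  outer loop
   vertex 1.0 0.2 3.0
   vertex 3.8 0.0 5.0
   vertex 0.0 4.2 2.4
  endloop
 endfacet
 facet normal -0.971 -0.237 0.035
  outer loop
   vertex 1.0 0.2 3.0
   vertex 0.0 4.2 2.4
   vertex 0.6 1.6 1.4
  endloop
 endfacet
 facet normal 0.018 -0.750 -0.661
  outer loop
   vertex 1.0 0.2 3.0
   vertex 0.6 1.6 1.4
   vertex 2.6 2.0 1.0
  endloop
 endfacet
 facet normal 0.403 -0.765 -0.503
  outer loop
   vertex 2.8 0.0 4.2
   vertex 2.6 2.0 1.0
   vertex 3.8 0.0 5.0
  endloop
 endfacet
 facet normal -0.456 -0.684 0.570
  outer loop
   vertex 2.8 0.0 4.2
   vertex 3.8 0.0 5.0
   vertex 1.0 0.2 3.0
  endloop
 endfacet
 facet normal 0.259 -0.812 -0.524
  outer loop
   vertex 2.8 0.0 4.2
   vertex 1.0 0.2 3.0
   vertex 2.6 2.0 1.0
  endloop
 endfacet
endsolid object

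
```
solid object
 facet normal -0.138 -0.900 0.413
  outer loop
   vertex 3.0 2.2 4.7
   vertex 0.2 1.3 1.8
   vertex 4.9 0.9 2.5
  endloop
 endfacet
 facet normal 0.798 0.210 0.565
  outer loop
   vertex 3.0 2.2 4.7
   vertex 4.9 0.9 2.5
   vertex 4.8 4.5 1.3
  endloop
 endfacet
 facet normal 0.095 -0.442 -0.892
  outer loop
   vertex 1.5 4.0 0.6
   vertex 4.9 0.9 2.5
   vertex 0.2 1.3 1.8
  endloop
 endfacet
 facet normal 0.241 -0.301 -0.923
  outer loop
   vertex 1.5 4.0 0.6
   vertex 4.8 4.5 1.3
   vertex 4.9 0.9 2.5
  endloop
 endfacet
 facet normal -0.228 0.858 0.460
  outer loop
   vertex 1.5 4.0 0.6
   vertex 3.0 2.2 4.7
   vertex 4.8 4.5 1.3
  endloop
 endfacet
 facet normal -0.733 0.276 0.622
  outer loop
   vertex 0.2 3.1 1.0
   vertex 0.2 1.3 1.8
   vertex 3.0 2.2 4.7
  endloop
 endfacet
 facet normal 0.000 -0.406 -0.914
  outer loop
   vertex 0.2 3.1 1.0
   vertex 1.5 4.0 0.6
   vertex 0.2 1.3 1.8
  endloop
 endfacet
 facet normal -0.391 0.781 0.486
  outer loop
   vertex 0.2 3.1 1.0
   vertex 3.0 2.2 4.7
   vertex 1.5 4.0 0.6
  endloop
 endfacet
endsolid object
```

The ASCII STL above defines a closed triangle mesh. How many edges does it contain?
12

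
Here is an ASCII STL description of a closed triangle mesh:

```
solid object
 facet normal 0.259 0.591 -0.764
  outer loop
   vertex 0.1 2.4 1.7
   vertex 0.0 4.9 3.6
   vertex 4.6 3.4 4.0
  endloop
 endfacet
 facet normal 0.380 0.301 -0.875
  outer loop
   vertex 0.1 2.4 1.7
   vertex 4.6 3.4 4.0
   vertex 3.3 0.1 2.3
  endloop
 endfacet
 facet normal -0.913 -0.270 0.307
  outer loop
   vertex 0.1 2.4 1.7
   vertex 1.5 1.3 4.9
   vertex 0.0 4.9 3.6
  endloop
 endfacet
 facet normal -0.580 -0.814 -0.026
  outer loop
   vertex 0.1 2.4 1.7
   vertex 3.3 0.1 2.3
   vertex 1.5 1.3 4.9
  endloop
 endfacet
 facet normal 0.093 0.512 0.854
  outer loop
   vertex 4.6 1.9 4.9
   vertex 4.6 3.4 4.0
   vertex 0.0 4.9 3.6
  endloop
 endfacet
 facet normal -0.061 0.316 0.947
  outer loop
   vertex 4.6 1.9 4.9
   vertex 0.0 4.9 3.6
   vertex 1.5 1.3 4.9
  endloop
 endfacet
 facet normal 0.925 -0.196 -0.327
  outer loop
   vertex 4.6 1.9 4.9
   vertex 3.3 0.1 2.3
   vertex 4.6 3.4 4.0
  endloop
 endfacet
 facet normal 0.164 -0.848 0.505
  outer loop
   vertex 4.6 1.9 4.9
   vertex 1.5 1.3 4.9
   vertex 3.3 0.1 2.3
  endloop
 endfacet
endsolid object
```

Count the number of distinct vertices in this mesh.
6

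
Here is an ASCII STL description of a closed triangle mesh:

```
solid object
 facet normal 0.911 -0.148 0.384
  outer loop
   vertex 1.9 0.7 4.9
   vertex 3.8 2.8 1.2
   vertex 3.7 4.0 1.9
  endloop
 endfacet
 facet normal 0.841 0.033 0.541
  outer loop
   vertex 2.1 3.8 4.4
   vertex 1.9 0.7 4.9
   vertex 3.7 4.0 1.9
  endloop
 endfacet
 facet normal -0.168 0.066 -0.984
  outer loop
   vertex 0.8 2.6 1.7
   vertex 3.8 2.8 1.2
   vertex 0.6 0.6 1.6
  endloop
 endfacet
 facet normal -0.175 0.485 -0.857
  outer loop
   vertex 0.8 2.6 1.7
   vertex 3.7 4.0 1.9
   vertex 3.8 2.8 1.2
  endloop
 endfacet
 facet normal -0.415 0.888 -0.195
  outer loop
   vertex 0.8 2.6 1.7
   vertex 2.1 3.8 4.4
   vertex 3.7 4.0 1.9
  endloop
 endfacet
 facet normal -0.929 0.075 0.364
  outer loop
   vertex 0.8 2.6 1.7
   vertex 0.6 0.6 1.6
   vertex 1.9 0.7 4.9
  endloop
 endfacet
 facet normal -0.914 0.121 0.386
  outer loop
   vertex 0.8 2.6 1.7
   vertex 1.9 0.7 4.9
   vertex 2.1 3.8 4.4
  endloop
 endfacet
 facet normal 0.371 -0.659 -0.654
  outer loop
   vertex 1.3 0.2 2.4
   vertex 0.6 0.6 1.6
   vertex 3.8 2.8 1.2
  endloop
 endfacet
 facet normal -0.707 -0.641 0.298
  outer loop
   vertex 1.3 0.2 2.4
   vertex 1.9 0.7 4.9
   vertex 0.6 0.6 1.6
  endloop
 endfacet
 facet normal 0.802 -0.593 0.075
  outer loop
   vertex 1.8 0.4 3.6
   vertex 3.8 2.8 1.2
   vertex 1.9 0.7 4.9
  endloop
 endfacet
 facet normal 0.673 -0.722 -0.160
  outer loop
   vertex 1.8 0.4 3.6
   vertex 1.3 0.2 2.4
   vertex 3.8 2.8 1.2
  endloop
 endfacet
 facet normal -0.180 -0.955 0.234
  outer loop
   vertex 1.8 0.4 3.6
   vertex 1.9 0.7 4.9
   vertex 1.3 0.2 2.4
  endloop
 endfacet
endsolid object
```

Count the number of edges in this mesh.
18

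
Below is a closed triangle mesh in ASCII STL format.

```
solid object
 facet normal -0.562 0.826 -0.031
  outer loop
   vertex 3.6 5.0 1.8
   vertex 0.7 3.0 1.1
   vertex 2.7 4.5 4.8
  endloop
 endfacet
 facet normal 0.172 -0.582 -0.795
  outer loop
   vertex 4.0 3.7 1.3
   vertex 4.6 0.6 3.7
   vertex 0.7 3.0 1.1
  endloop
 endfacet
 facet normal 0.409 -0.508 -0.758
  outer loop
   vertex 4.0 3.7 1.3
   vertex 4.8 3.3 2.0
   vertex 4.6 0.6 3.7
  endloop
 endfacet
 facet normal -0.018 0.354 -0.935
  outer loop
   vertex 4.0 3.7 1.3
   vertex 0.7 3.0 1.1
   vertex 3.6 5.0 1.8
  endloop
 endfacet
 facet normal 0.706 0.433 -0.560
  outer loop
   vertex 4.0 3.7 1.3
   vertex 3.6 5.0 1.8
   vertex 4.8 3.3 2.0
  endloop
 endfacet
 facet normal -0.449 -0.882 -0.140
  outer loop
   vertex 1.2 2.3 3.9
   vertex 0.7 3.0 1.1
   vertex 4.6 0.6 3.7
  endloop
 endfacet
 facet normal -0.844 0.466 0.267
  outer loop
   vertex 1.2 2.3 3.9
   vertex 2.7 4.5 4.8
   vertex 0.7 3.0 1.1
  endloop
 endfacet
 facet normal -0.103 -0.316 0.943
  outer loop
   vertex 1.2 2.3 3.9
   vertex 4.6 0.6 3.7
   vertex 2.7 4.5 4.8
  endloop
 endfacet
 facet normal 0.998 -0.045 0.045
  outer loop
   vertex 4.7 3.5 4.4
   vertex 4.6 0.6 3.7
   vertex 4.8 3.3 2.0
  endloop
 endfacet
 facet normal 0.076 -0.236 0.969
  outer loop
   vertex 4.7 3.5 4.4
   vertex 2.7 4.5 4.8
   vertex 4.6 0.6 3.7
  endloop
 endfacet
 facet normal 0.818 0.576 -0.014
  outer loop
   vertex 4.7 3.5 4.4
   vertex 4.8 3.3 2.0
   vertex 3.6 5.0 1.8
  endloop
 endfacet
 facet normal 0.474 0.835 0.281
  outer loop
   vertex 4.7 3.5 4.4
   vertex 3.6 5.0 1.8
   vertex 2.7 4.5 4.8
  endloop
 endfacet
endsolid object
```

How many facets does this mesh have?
12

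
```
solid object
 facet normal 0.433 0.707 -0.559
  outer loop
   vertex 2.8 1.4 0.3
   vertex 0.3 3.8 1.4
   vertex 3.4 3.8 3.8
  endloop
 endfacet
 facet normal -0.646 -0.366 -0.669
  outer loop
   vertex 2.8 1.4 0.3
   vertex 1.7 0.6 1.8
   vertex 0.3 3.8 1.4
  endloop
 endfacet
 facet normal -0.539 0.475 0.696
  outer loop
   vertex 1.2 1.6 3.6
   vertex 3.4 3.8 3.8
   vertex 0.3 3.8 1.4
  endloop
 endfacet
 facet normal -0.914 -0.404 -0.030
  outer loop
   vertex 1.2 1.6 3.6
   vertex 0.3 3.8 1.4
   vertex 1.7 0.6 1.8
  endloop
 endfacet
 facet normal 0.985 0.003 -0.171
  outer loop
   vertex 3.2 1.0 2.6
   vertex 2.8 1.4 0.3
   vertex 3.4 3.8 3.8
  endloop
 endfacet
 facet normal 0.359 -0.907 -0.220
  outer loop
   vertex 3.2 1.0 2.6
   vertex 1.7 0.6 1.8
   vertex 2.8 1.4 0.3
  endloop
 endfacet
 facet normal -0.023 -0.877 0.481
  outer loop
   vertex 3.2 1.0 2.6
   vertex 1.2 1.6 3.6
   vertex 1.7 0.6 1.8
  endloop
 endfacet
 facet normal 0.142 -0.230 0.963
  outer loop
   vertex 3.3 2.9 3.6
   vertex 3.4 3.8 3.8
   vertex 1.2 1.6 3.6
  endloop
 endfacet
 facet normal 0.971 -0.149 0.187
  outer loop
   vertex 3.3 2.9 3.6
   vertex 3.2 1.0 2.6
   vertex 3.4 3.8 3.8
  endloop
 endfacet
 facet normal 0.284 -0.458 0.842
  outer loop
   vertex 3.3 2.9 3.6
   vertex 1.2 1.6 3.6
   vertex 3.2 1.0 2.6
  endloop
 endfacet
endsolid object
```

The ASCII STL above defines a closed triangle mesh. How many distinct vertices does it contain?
7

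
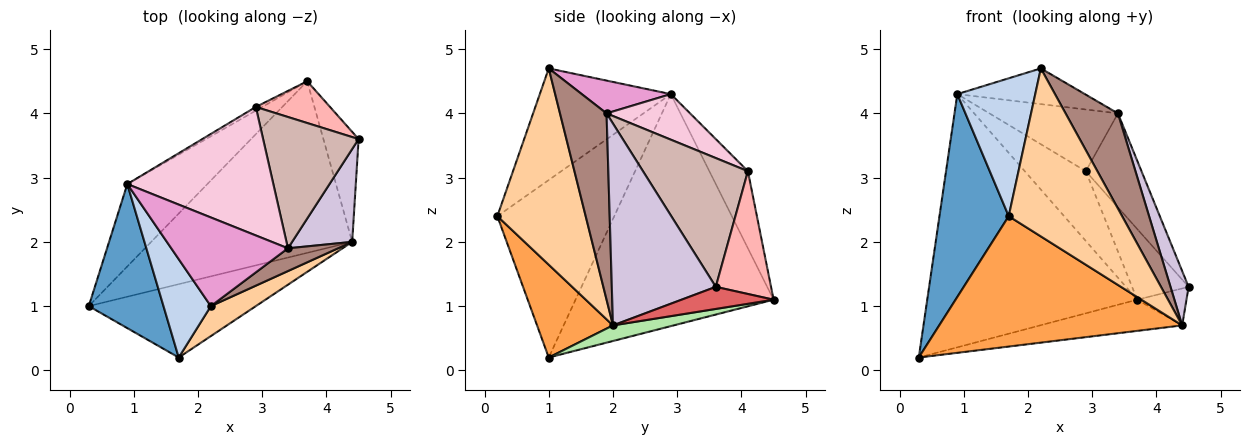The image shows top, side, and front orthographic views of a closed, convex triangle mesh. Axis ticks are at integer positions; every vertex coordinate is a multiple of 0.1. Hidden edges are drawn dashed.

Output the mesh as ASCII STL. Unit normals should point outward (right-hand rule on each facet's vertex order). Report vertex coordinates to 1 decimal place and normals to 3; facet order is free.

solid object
 facet normal -0.809 -0.479 0.340
  outer loop
   vertex 0.9 2.9 4.3
   vertex 0.3 1.0 0.2
   vertex 1.7 0.2 2.4
  endloop
 endfacet
 facet normal -0.807 -0.480 0.343
  outer loop
   vertex 0.9 2.9 4.3
   vertex 1.7 0.2 2.4
   vertex 2.2 1.0 4.7
  endloop
 endfacet
 facet normal 0.263 -0.841 -0.473
  outer loop
   vertex 4.4 2.0 0.7
   vertex 1.7 0.2 2.4
   vertex 0.3 1.0 0.2
  endloop
 endfacet
 facet normal 0.609 -0.781 0.139
  outer loop
   vertex 4.4 2.0 0.7
   vertex 2.2 1.0 4.7
   vertex 1.7 0.2 2.4
  endloop
 endfacet
 facet normal -0.668 0.708 -0.230
  outer loop
   vertex 3.7 4.5 1.1
   vertex 0.3 1.0 0.2
   vertex 0.9 2.9 4.3
  endloop
 endfacet
 facet normal 0.076 0.178 -0.981
  outer loop
   vertex 3.7 4.5 1.1
   vertex 4.4 2.0 0.7
   vertex 0.3 1.0 0.2
  endloop
 endfacet
 facet normal 0.511 0.274 -0.815
  outer loop
   vertex 3.7 4.5 1.1
   vertex 4.5 3.6 1.3
   vertex 4.4 2.0 0.7
  endloop
 endfacet
 facet normal 0.644 0.659 0.389
  outer loop
   vertex 2.9 4.1 3.1
   vertex 4.5 3.6 1.3
   vertex 3.7 4.5 1.1
  endloop
 endfacet
 facet normal -0.533 0.845 -0.044
  outer loop
   vertex 2.9 4.1 3.1
   vertex 3.7 4.5 1.1
   vertex 0.9 2.9 4.3
  endloop
 endfacet
 facet normal 0.945 -0.165 0.281
  outer loop
   vertex 3.4 1.9 4.0
   vertex 4.4 2.0 0.7
   vertex 4.5 3.6 1.3
  endloop
 endfacet
 facet normal 0.654 -0.735 0.176
  outer loop
   vertex 3.4 1.9 4.0
   vertex 2.2 1.0 4.7
   vertex 4.4 2.0 0.7
  endloop
 endfacet
 facet normal 0.739 0.392 0.548
  outer loop
   vertex 3.4 1.9 4.0
   vertex 4.5 3.6 1.3
   vertex 2.9 4.1 3.1
  endloop
 endfacet
 facet normal 0.252 0.362 0.898
  outer loop
   vertex 3.4 1.9 4.0
   vertex 0.9 2.9 4.3
   vertex 2.2 1.0 4.7
  endloop
 endfacet
 facet normal 0.271 0.417 0.868
  outer loop
   vertex 3.4 1.9 4.0
   vertex 2.9 4.1 3.1
   vertex 0.9 2.9 4.3
  endloop
 endfacet
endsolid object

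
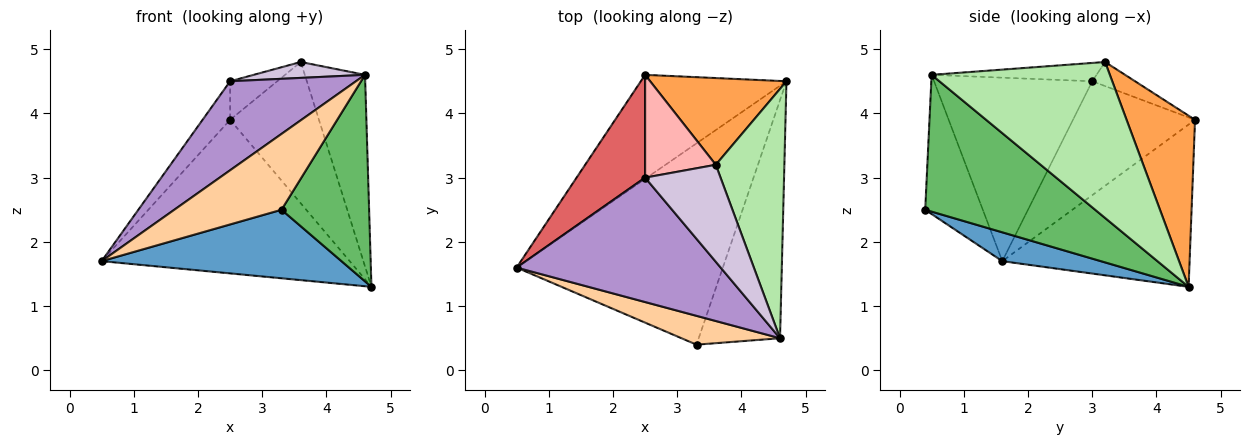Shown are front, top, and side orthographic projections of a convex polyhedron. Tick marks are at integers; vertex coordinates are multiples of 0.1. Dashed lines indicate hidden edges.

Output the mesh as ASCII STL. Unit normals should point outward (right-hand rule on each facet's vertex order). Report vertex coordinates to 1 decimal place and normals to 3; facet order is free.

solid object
 facet normal 0.131 -0.319 -0.938
  outer loop
   vertex 3.3 0.4 2.5
   vertex 0.5 1.6 1.7
   vertex 4.7 4.5 1.3
  endloop
 endfacet
 facet normal -0.530 0.702 -0.476
  outer loop
   vertex 2.5 4.6 3.9
   vertex 4.7 4.5 1.3
   vertex 0.5 1.6 1.7
  endloop
 endfacet
 facet normal 0.549 0.712 0.437
  outer loop
   vertex 2.5 4.6 3.9
   vertex 3.6 3.2 4.8
   vertex 4.7 4.5 1.3
  endloop
 endfacet
 facet normal -0.449 -0.835 0.318
  outer loop
   vertex 4.6 0.5 4.6
   vertex 0.5 1.6 1.7
   vertex 3.3 0.4 2.5
  endloop
 endfacet
 facet normal 0.786 -0.405 -0.467
  outer loop
   vertex 4.6 0.5 4.6
   vertex 3.3 0.4 2.5
   vertex 4.7 4.5 1.3
  endloop
 endfacet
 facet normal 0.875 0.295 0.385
  outer loop
   vertex 4.6 0.5 4.6
   vertex 4.7 4.5 1.3
   vertex 3.6 3.2 4.8
  endloop
 endfacet
 facet normal -0.841 0.190 0.506
  outer loop
   vertex 2.5 3.0 4.5
   vertex 2.5 4.6 3.9
   vertex 0.5 1.6 1.7
  endloop
 endfacet
 facet normal -0.304 0.334 0.892
  outer loop
   vertex 2.5 3.0 4.5
   vertex 3.6 3.2 4.8
   vertex 2.5 4.6 3.9
  endloop
 endfacet
 facet normal -0.590 -0.470 0.656
  outer loop
   vertex 2.5 3.0 4.5
   vertex 0.5 1.6 1.7
   vertex 4.6 0.5 4.6
  endloop
 endfacet
 facet normal -0.233 -0.157 0.960
  outer loop
   vertex 2.5 3.0 4.5
   vertex 4.6 0.5 4.6
   vertex 3.6 3.2 4.8
  endloop
 endfacet
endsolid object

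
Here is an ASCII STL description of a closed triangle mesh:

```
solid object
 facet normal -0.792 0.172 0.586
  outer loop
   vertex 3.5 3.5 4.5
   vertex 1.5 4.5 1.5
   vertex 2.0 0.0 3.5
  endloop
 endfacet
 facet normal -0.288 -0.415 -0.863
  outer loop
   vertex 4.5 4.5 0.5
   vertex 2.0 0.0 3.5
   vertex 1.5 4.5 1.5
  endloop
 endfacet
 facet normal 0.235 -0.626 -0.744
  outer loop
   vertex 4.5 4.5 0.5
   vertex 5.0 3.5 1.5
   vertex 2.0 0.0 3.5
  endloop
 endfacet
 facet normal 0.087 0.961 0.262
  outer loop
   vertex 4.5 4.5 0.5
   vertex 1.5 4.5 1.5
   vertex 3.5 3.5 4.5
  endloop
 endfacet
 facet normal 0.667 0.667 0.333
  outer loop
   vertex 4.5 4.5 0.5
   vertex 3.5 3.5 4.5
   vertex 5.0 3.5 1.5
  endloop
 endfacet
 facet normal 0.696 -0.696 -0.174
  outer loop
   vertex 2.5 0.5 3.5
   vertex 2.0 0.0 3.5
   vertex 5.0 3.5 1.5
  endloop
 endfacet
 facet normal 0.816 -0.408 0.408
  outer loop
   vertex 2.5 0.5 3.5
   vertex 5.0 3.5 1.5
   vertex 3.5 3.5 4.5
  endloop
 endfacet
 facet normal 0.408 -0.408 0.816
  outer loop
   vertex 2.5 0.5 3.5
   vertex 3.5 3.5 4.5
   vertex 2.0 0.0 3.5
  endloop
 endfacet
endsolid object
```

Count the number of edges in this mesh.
12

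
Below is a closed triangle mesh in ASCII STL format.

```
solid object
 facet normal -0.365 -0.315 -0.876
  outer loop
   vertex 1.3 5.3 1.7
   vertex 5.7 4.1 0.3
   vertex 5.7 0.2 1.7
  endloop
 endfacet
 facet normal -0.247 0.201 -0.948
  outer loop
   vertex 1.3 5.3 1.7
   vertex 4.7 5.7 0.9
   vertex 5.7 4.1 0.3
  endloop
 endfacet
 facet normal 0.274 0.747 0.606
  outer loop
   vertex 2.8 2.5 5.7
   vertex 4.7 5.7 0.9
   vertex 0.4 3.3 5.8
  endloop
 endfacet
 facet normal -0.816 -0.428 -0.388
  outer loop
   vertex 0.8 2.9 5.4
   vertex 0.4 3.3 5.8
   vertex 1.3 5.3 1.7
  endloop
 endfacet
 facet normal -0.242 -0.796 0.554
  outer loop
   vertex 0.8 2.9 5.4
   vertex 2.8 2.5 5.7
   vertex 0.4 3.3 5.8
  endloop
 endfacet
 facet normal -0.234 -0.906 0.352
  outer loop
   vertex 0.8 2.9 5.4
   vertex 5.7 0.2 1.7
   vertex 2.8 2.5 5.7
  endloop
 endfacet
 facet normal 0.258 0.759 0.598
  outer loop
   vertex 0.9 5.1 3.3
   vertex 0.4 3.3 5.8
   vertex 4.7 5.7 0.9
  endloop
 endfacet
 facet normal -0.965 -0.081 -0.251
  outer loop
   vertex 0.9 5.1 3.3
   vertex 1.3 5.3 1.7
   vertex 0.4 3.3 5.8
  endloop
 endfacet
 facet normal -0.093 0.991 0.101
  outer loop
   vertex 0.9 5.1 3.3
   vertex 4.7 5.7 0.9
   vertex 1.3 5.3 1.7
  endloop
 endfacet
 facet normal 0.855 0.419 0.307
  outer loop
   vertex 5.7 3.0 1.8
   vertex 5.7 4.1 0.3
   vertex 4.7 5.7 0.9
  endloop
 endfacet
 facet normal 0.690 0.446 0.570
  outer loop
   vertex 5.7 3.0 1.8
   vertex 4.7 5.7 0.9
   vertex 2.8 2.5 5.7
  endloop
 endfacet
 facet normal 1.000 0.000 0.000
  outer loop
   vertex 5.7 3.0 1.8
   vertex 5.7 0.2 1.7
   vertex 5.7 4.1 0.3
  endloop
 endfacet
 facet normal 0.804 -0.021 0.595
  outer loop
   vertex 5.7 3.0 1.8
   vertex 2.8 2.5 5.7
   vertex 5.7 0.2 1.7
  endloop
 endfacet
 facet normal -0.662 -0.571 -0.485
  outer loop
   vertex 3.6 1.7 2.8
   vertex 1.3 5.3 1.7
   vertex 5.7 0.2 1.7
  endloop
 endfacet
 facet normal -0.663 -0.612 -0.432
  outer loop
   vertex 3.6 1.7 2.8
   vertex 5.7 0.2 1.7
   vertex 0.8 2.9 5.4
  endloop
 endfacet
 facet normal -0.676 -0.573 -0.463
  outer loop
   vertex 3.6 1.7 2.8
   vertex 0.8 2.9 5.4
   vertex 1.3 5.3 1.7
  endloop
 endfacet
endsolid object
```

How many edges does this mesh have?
24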